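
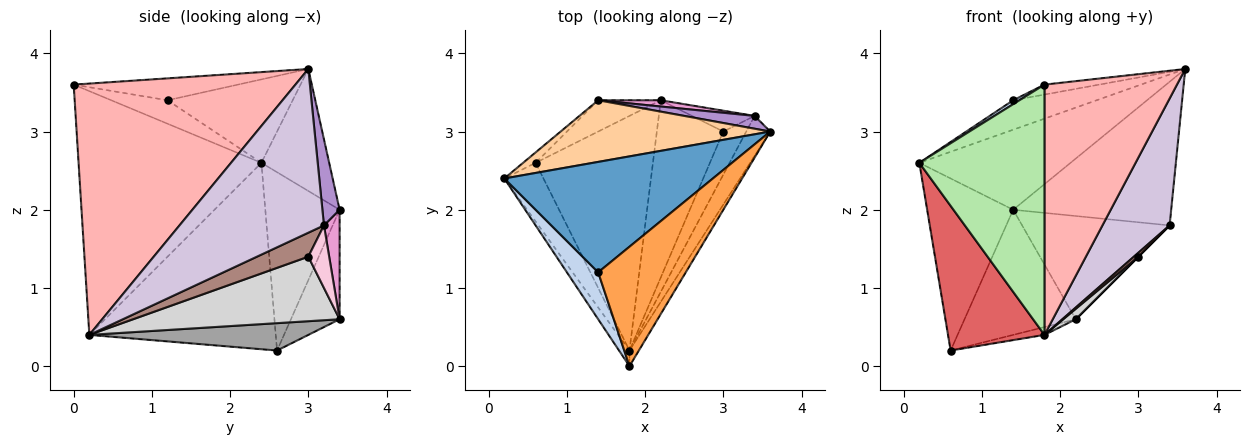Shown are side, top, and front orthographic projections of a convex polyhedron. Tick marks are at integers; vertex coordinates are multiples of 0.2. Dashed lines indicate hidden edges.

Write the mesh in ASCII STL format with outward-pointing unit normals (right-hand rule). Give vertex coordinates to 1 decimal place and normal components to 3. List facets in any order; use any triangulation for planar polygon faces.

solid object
 facet normal -0.361 0.240 0.901
  outer loop
   vertex 1.4 1.2 3.4
   vertex 3.6 3.0 3.8
   vertex 0.2 2.4 2.6
  endloop
 endfacet
 facet normal -0.599 -0.067 0.798
  outer loop
   vertex 1.4 1.2 3.4
   vertex 0.2 2.4 2.6
   vertex 1.8 0.0 3.6
  endloop
 endfacet
 facet normal -0.242 0.081 0.967
  outer loop
   vertex 1.4 1.2 3.4
   vertex 1.8 0.0 3.6
   vertex 3.6 3.0 3.8
  endloop
 endfacet
 facet normal -0.335 0.747 0.575
  outer loop
   vertex 1.4 3.4 2.0
   vertex 0.2 2.4 2.6
   vertex 3.6 3.0 3.8
  endloop
 endfacet
 facet normal -0.653 0.756 -0.046
  outer loop
   vertex 1.4 3.4 2.0
   vertex 0.6 2.6 0.2
   vertex 0.2 2.4 2.6
  endloop
 endfacet
 facet normal -0.825 -0.564 -0.035
  outer loop
   vertex 1.8 0.2 0.4
   vertex 1.8 0.0 3.6
   vertex 0.2 2.4 2.6
  endloop
 endfacet
 facet normal -0.873 -0.452 -0.183
  outer loop
   vertex 1.8 0.2 0.4
   vertex 0.2 2.4 2.6
   vertex 0.6 2.6 0.2
  endloop
 endfacet
 facet normal 0.858 -0.513 -0.032
  outer loop
   vertex 1.8 0.2 0.4
   vertex 3.6 3.0 3.8
   vertex 1.8 0.0 3.6
  endloop
 endfacet
 facet normal 0.108 0.990 0.088
  outer loop
   vertex 3.4 3.2 1.8
   vertex 1.4 3.4 2.0
   vertex 3.6 3.0 3.8
  endloop
 endfacet
 facet normal 0.899 -0.418 -0.132
  outer loop
   vertex 3.4 3.2 1.8
   vertex 3.6 3.0 3.8
   vertex 1.8 0.2 0.4
  endloop
 endfacet
 facet normal 0.721 -0.063 -0.690
  outer loop
   vertex 3.4 3.2 1.8
   vertex 1.8 0.2 0.4
   vertex 3.0 3.0 1.4
  endloop
 endfacet
 facet normal -0.391 0.893 -0.223
  outer loop
   vertex 2.2 3.4 0.6
   vertex 0.6 2.6 0.2
   vertex 1.4 3.4 2.0
  endloop
 endfacet
 facet normal 0.105 0.993 0.060
  outer loop
   vertex 2.2 3.4 0.6
   vertex 1.4 3.4 2.0
   vertex 3.4 3.2 1.8
  endloop
 endfacet
 facet normal 0.707 0.000 -0.707
  outer loop
   vertex 2.2 3.4 0.6
   vertex 3.4 3.2 1.8
   vertex 3.0 3.0 1.4
  endloop
 endfacet
 facet normal 0.227 0.032 -0.973
  outer loop
   vertex 2.2 3.4 0.6
   vertex 1.8 0.2 0.4
   vertex 0.6 2.6 0.2
  endloop
 endfacet
 facet normal 0.696 -0.042 -0.717
  outer loop
   vertex 2.2 3.4 0.6
   vertex 3.0 3.0 1.4
   vertex 1.8 0.2 0.4
  endloop
 endfacet
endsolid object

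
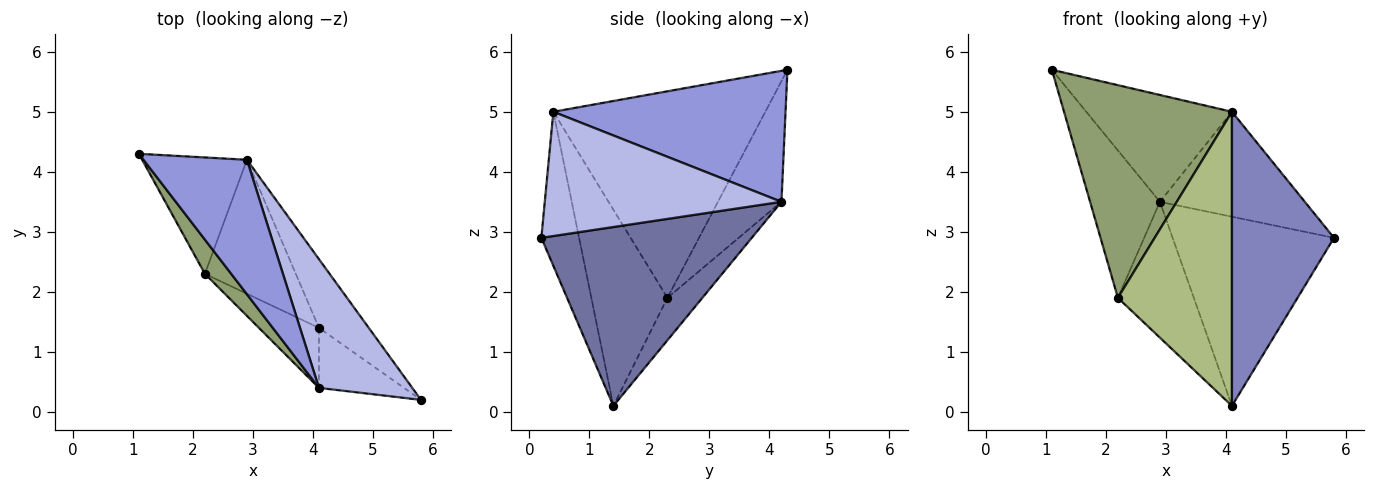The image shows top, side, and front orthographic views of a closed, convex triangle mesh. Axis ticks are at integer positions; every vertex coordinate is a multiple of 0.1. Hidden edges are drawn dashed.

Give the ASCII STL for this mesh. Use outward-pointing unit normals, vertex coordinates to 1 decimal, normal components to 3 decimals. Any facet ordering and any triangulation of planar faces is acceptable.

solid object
 facet normal 0.775 0.594 -0.216
  outer loop
   vertex 2.9 4.2 3.5
   vertex 5.8 0.2 2.9
   vertex 4.1 1.4 0.1
  endloop
 endfacet
 facet normal -0.341 -0.921 -0.188
  outer loop
   vertex 4.1 0.4 5.0
   vertex 4.1 1.4 0.1
   vertex 5.8 0.2 2.9
  endloop
 endfacet
 facet normal 0.704 0.442 0.556
  outer loop
   vertex 4.1 0.4 5.0
   vertex 2.9 4.2 3.5
   vertex 1.1 4.3 5.7
  endloop
 endfacet
 facet normal 0.718 0.440 0.539
  outer loop
   vertex 4.1 0.4 5.0
   vertex 5.8 0.2 2.9
   vertex 2.9 4.2 3.5
  endloop
 endfacet
 facet normal -0.780 -0.618 0.099
  outer loop
   vertex 2.2 2.3 1.9
   vertex 4.1 0.4 5.0
   vertex 1.1 4.3 5.7
  endloop
 endfacet
 facet normal -0.547 -0.820 -0.167
  outer loop
   vertex 2.2 2.3 1.9
   vertex 4.1 1.4 0.1
   vertex 4.1 0.4 5.0
  endloop
 endfacet
 facet normal -0.581 0.639 -0.504
  outer loop
   vertex 2.2 2.3 1.9
   vertex 1.1 4.3 5.7
   vertex 2.9 4.2 3.5
  endloop
 endfacet
 facet normal -0.312 0.677 -0.667
  outer loop
   vertex 2.2 2.3 1.9
   vertex 2.9 4.2 3.5
   vertex 4.1 1.4 0.1
  endloop
 endfacet
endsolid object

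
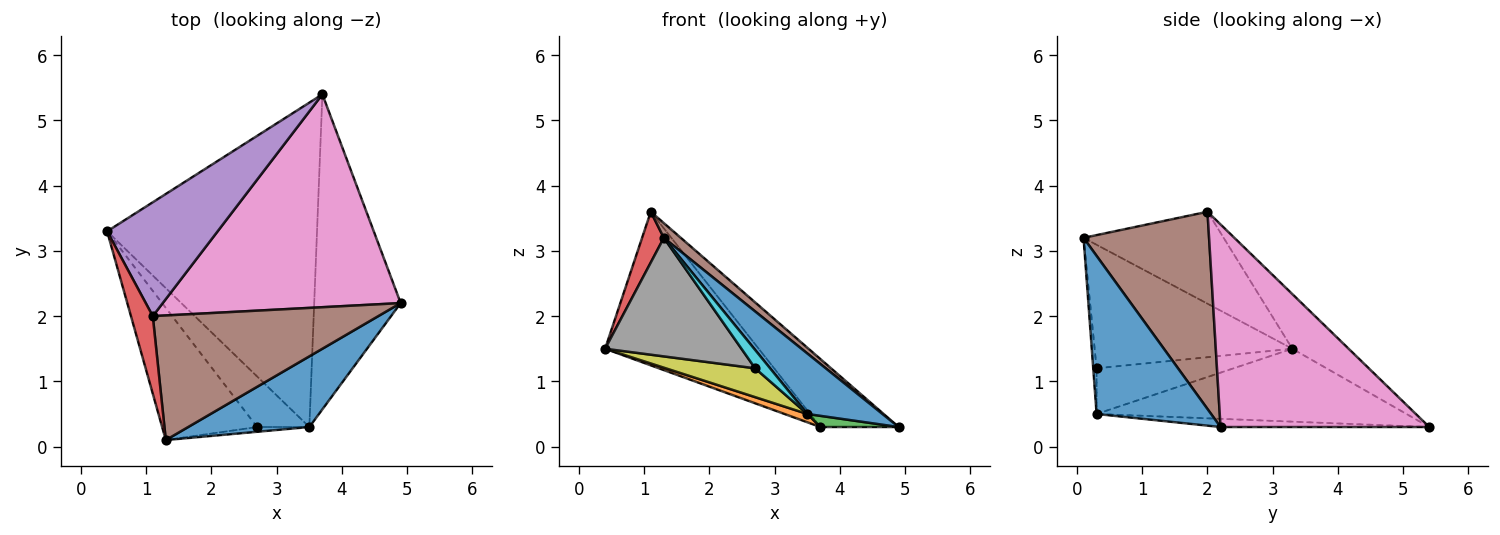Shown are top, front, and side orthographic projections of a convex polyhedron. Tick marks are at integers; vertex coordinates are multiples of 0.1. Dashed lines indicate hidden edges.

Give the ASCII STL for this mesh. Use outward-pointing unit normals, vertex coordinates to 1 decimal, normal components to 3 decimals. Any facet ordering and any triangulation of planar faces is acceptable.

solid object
 facet normal 0.704 -0.462 0.539
  outer loop
   vertex 3.5 0.3 0.5
   vertex 4.9 2.2 0.3
   vertex 1.3 0.1 3.2
  endloop
 endfacet
 facet normal -0.328 -0.024 -0.944
  outer loop
   vertex 3.5 0.3 0.5
   vertex 0.4 3.3 1.5
   vertex 3.7 5.4 0.3
  endloop
 endfacet
 facet normal -0.094 -0.035 -0.995
  outer loop
   vertex 3.5 0.3 0.5
   vertex 3.7 5.4 0.3
   vertex 4.9 2.2 0.3
  endloop
 endfacet
 facet normal -0.962 -0.149 0.228
  outer loop
   vertex 1.1 2.0 3.6
   vertex 0.4 3.3 1.5
   vertex 1.3 0.1 3.2
  endloop
 endfacet
 facet normal -0.283 0.771 0.571
  outer loop
   vertex 1.1 2.0 3.6
   vertex 3.7 5.4 0.3
   vertex 0.4 3.3 1.5
  endloop
 endfacet
 facet normal 0.656 -0.089 0.750
  outer loop
   vertex 1.1 2.0 3.6
   vertex 1.3 0.1 3.2
   vertex 4.9 2.2 0.3
  endloop
 endfacet
 facet normal 0.630 0.236 0.740
  outer loop
   vertex 1.1 2.0 3.6
   vertex 4.9 2.2 0.3
   vertex 3.7 5.4 0.3
  endloop
 endfacet
 facet normal -0.696 -0.480 -0.535
  outer loop
   vertex 2.7 0.3 1.2
   vertex 1.3 0.1 3.2
   vertex 0.4 3.3 1.5
  endloop
 endfacet
 facet normal -0.605 -0.395 -0.691
  outer loop
   vertex 2.7 0.3 1.2
   vertex 0.4 3.3 1.5
   vertex 3.5 0.3 0.5
  endloop
 endfacet
 facet normal -0.214 -0.946 -0.244
  outer loop
   vertex 2.7 0.3 1.2
   vertex 3.5 0.3 0.5
   vertex 1.3 0.1 3.2
  endloop
 endfacet
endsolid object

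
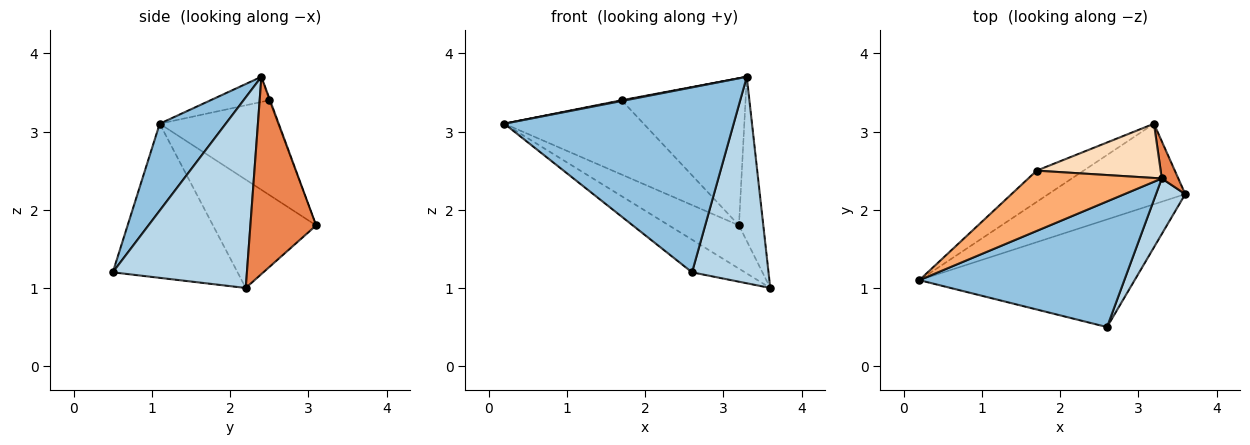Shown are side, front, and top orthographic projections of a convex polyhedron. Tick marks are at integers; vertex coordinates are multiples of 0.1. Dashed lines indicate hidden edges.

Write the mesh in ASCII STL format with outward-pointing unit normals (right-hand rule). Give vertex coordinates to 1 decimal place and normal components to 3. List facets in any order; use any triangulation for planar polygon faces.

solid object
 facet normal -0.565 0.240 -0.789
  outer loop
   vertex 2.6 0.5 1.2
   vertex 0.2 1.1 3.1
   vertex 3.6 2.2 1.0
  endloop
 endfacet
 facet normal 0.232 -0.805 0.547
  outer loop
   vertex 3.3 2.4 3.7
   vertex 0.2 1.1 3.1
   vertex 2.6 0.5 1.2
  endloop
 endfacet
 facet normal 0.861 -0.491 0.132
  outer loop
   vertex 3.3 2.4 3.7
   vertex 2.6 0.5 1.2
   vertex 3.6 2.2 1.0
  endloop
 endfacet
 facet normal -0.572 0.388 -0.723
  outer loop
   vertex 3.2 3.1 1.8
   vertex 3.6 2.2 1.0
   vertex 0.2 1.1 3.1
  endloop
 endfacet
 facet normal 0.935 0.346 0.078
  outer loop
   vertex 3.2 3.1 1.8
   vertex 3.3 2.4 3.7
   vertex 3.6 2.2 1.0
  endloop
 endfacet
 facet normal -0.185 -0.012 0.983
  outer loop
   vertex 1.7 2.5 3.4
   vertex 0.2 1.1 3.1
   vertex 3.3 2.4 3.7
  endloop
 endfacet
 facet normal -0.616 0.726 -0.306
  outer loop
   vertex 1.7 2.5 3.4
   vertex 3.2 3.1 1.8
   vertex 0.2 1.1 3.1
  endloop
 endfacet
 facet normal -0.006 0.938 0.346
  outer loop
   vertex 1.7 2.5 3.4
   vertex 3.3 2.4 3.7
   vertex 3.2 3.1 1.8
  endloop
 endfacet
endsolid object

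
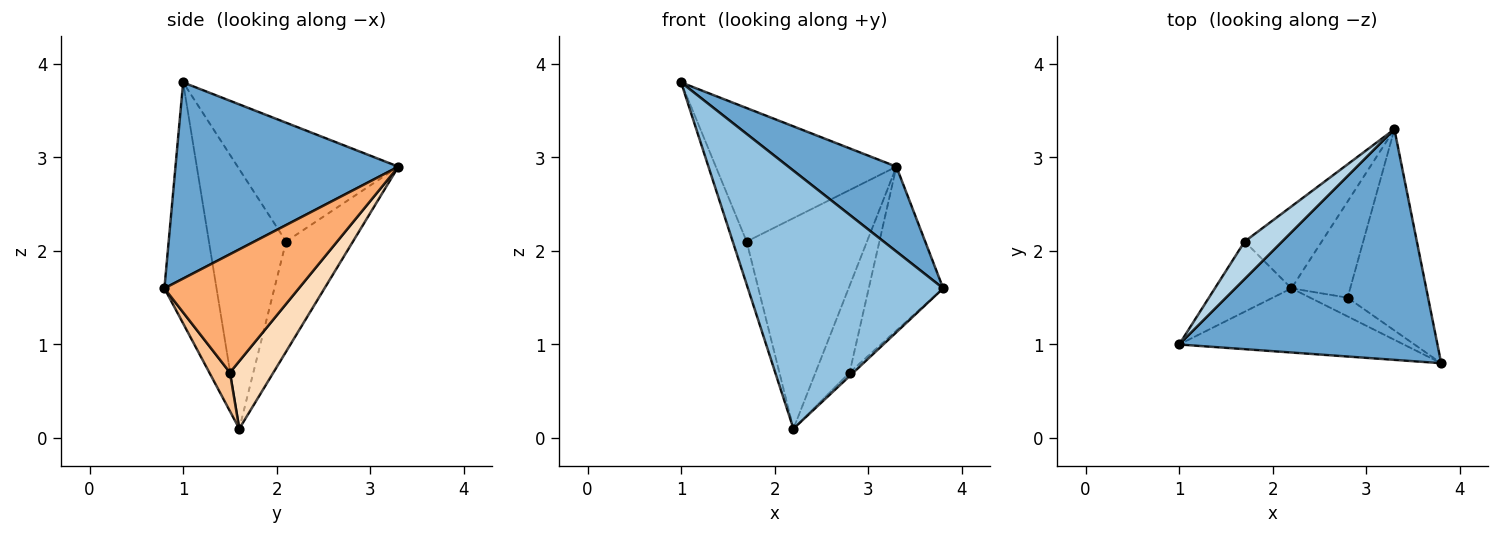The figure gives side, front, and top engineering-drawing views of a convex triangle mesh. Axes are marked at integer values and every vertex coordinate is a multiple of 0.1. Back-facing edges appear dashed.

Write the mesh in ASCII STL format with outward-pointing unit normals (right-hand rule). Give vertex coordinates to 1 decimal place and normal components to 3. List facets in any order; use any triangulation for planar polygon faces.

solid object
 facet normal 0.580 -0.281 0.764
  outer loop
   vertex 3.3 3.3 2.9
   vertex 1.0 1.0 3.8
   vertex 3.8 0.8 1.6
  endloop
 endfacet
 facet normal -0.251 -0.939 -0.234
  outer loop
   vertex 2.2 1.6 0.1
   vertex 3.8 0.8 1.6
   vertex 1.0 1.0 3.8
  endloop
 endfacet
 facet normal -0.651 0.731 0.205
  outer loop
   vertex 1.7 2.1 2.1
   vertex 1.0 1.0 3.8
   vertex 3.3 3.3 2.9
  endloop
 endfacet
 facet normal -0.945 0.170 -0.279
  outer loop
   vertex 1.7 2.1 2.1
   vertex 2.2 1.6 0.1
   vertex 1.0 1.0 3.8
  endloop
 endfacet
 facet normal -0.460 0.828 -0.322
  outer loop
   vertex 1.7 2.1 2.1
   vertex 3.3 3.3 2.9
   vertex 2.2 1.6 0.1
  endloop
 endfacet
 facet normal 0.752 0.416 -0.511
  outer loop
   vertex 2.8 1.5 0.7
   vertex 3.3 3.3 2.9
   vertex 3.8 0.8 1.6
  endloop
 endfacet
 facet normal 0.712 0.129 -0.690
  outer loop
   vertex 2.8 1.5 0.7
   vertex 3.8 0.8 1.6
   vertex 2.2 1.6 0.1
  endloop
 endfacet
 facet normal 0.649 0.510 -0.564
  outer loop
   vertex 2.8 1.5 0.7
   vertex 2.2 1.6 0.1
   vertex 3.3 3.3 2.9
  endloop
 endfacet
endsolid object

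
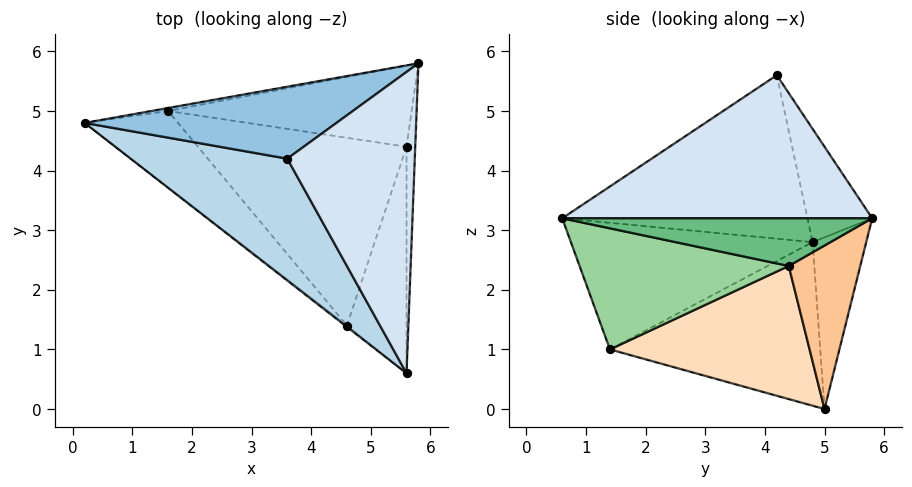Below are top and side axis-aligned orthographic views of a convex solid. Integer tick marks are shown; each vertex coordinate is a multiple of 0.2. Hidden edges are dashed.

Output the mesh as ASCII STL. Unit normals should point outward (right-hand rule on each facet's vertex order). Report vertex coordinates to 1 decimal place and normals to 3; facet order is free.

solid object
 facet normal -0.175 0.984 -0.017
  outer loop
   vertex 1.6 5.0 0.0
   vertex 0.2 4.8 2.8
   vertex 5.8 5.8 3.2
  endloop
 endfacet
 facet normal -0.189 0.888 0.419
  outer loop
   vertex 3.6 4.2 5.6
   vertex 5.8 5.8 3.2
   vertex 0.2 4.8 2.8
  endloop
 endfacet
 facet normal -0.547 -0.653 0.524
  outer loop
   vertex 3.6 4.2 5.6
   vertex 0.2 4.8 2.8
   vertex 5.6 0.6 3.2
  endloop
 endfacet
 facet normal 0.746 -0.029 0.665
  outer loop
   vertex 3.6 4.2 5.6
   vertex 5.6 0.6 3.2
   vertex 5.8 5.8 3.2
  endloop
 endfacet
 facet normal -0.614 -0.790 -0.008
  outer loop
   vertex 4.6 1.4 1.0
   vertex 5.6 0.6 3.2
   vertex 0.2 4.8 2.8
  endloop
 endfacet
 facet normal -0.658 -0.653 -0.376
  outer loop
   vertex 4.6 1.4 1.0
   vertex 0.2 4.8 2.8
   vertex 1.6 5.0 0.0
  endloop
 endfacet
 facet normal 0.518 0.367 -0.772
  outer loop
   vertex 5.6 4.4 2.4
   vertex 1.6 5.0 0.0
   vertex 5.8 5.8 3.2
  endloop
 endfacet
 facet normal 0.526 0.209 -0.824
  outer loop
   vertex 5.6 4.4 2.4
   vertex 4.6 1.4 1.0
   vertex 1.6 5.0 0.0
  endloop
 endfacet
 facet normal 0.983 -0.038 -0.180
  outer loop
   vertex 5.6 4.4 2.4
   vertex 5.8 5.8 3.2
   vertex 5.6 0.6 3.2
  endloop
 endfacet
 facet normal 0.893 -0.093 -0.440
  outer loop
   vertex 5.6 4.4 2.4
   vertex 5.6 0.6 3.2
   vertex 4.6 1.4 1.0
  endloop
 endfacet
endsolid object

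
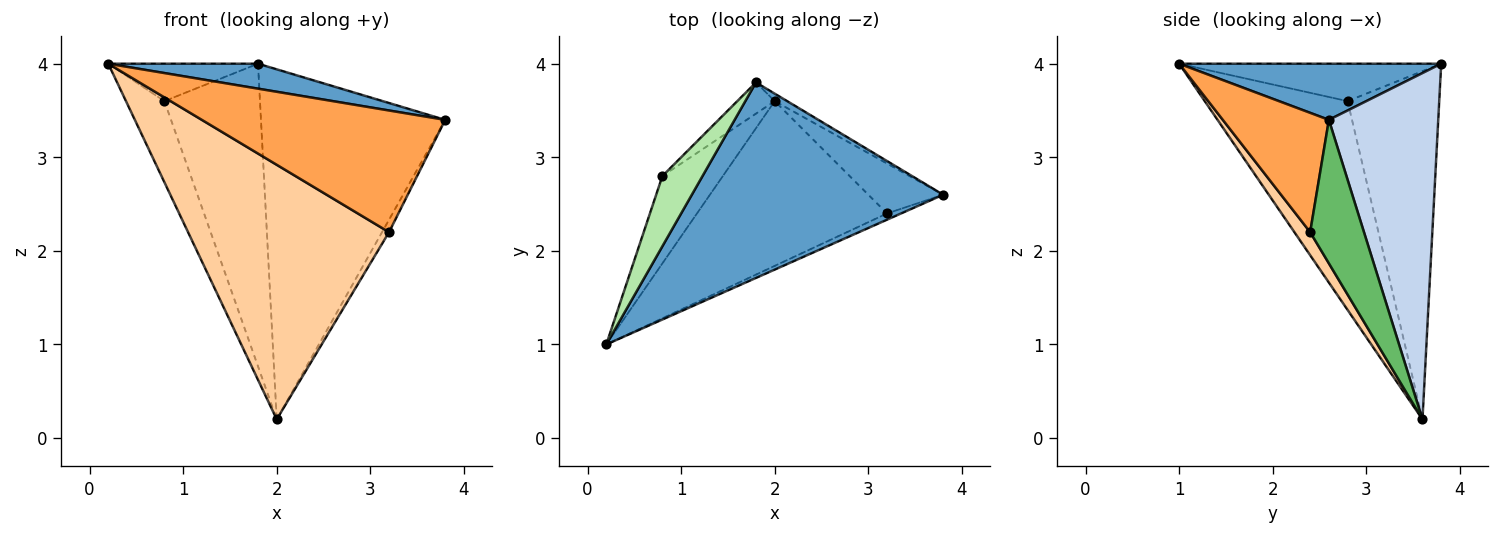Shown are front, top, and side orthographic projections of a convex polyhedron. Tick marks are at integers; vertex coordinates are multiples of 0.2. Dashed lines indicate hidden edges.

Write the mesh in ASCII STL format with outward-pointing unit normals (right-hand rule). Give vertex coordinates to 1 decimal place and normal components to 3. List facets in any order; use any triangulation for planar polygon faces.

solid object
 facet normal 0.216 -0.124 0.968
  outer loop
   vertex 1.8 3.8 4.0
   vertex 0.2 1.0 4.0
   vertex 3.8 2.6 3.4
  endloop
 endfacet
 facet normal 0.510 0.860 -0.018
  outer loop
   vertex 2.0 3.6 0.2
   vertex 1.8 3.8 4.0
   vertex 3.8 2.6 3.4
  endloop
 endfacet
 facet normal 0.399 -0.916 -0.047
  outer loop
   vertex 3.2 2.4 2.2
   vertex 3.8 2.6 3.4
   vertex 0.2 1.0 4.0
  endloop
 endfacet
 facet normal 0.066 -0.838 -0.542
  outer loop
   vertex 3.2 2.4 2.2
   vertex 0.2 1.0 4.0
   vertex 2.0 3.6 0.2
  endloop
 endfacet
 facet normal 0.881 0.115 -0.460
  outer loop
   vertex 3.2 2.4 2.2
   vertex 2.0 3.6 0.2
   vertex 3.8 2.6 3.4
  endloop
 endfacet
 facet normal -0.636 0.363 0.681
  outer loop
   vertex 0.8 2.8 3.6
   vertex 0.2 1.0 4.0
   vertex 1.8 3.8 4.0
  endloop
 endfacet
 facet normal -0.930 0.250 -0.269
  outer loop
   vertex 0.8 2.8 3.6
   vertex 2.0 3.6 0.2
   vertex 0.2 1.0 4.0
  endloop
 endfacet
 facet normal -0.690 0.720 -0.074
  outer loop
   vertex 0.8 2.8 3.6
   vertex 1.8 3.8 4.0
   vertex 2.0 3.6 0.2
  endloop
 endfacet
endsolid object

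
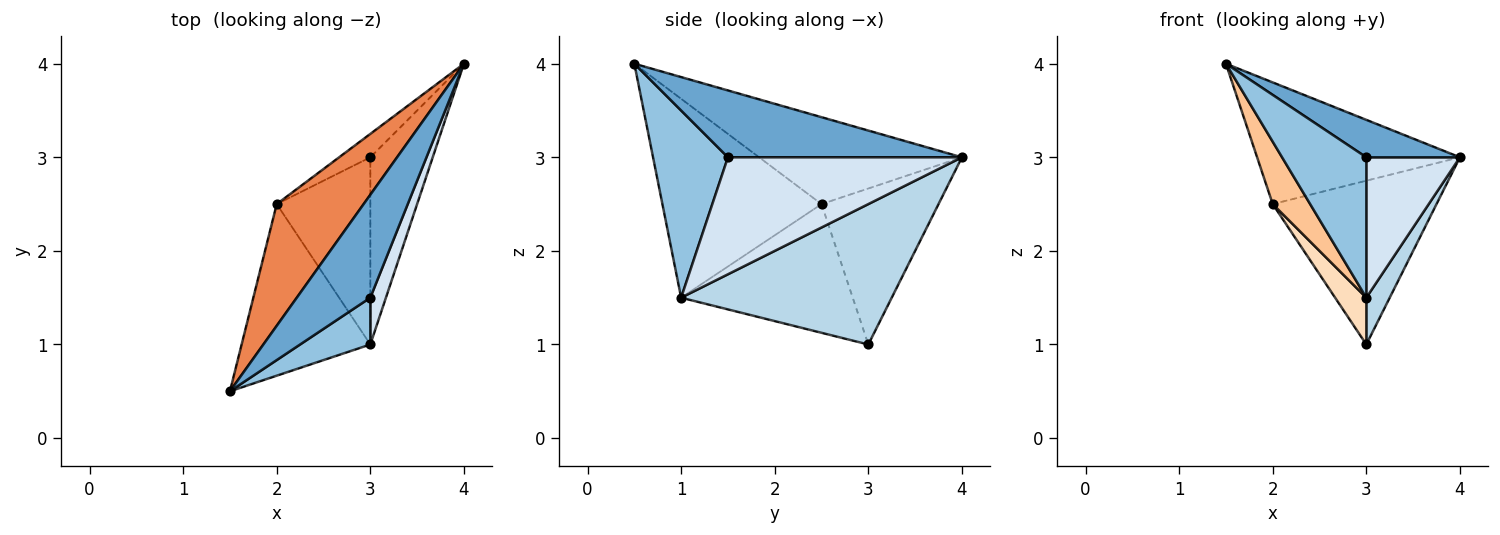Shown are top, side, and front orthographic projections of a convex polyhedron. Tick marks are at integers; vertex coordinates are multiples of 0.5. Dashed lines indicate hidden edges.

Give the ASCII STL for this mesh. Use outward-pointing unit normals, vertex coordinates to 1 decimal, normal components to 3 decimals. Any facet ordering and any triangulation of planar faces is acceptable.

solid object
 facet normal 0.650 -0.260 0.715
  outer loop
   vertex 3.0 1.5 3.0
   vertex 4.0 4.0 3.0
   vertex 1.5 0.5 4.0
  endloop
 endfacet
 facet normal 0.645 -0.725 0.242
  outer loop
   vertex 3.0 1.0 1.5
   vertex 3.0 1.5 3.0
   vertex 1.5 0.5 4.0
  endloop
 endfacet
 facet normal 0.909 -0.101 -0.404
  outer loop
   vertex 3.0 1.0 1.5
   vertex 3.0 3.0 1.0
   vertex 4.0 4.0 3.0
  endloop
 endfacet
 facet normal 0.921 -0.369 0.123
  outer loop
   vertex 3.0 1.0 1.5
   vertex 4.0 4.0 3.0
   vertex 3.0 1.5 3.0
  endloop
 endfacet
 facet normal -0.577 0.577 0.577
  outer loop
   vertex 2.0 2.5 2.5
   vertex 1.5 0.5 4.0
   vertex 4.0 4.0 3.0
  endloop
 endfacet
 facet normal -0.577 0.808 -0.115
  outer loop
   vertex 2.0 2.5 2.5
   vertex 4.0 4.0 3.0
   vertex 3.0 3.0 1.0
  endloop
 endfacet
 facet normal -0.824 -0.194 -0.533
  outer loop
   vertex 2.0 2.5 2.5
   vertex 3.0 1.0 1.5
   vertex 1.5 0.5 4.0
  endloop
 endfacet
 facet normal -0.800 -0.145 -0.582
  outer loop
   vertex 2.0 2.5 2.5
   vertex 3.0 3.0 1.0
   vertex 3.0 1.0 1.5
  endloop
 endfacet
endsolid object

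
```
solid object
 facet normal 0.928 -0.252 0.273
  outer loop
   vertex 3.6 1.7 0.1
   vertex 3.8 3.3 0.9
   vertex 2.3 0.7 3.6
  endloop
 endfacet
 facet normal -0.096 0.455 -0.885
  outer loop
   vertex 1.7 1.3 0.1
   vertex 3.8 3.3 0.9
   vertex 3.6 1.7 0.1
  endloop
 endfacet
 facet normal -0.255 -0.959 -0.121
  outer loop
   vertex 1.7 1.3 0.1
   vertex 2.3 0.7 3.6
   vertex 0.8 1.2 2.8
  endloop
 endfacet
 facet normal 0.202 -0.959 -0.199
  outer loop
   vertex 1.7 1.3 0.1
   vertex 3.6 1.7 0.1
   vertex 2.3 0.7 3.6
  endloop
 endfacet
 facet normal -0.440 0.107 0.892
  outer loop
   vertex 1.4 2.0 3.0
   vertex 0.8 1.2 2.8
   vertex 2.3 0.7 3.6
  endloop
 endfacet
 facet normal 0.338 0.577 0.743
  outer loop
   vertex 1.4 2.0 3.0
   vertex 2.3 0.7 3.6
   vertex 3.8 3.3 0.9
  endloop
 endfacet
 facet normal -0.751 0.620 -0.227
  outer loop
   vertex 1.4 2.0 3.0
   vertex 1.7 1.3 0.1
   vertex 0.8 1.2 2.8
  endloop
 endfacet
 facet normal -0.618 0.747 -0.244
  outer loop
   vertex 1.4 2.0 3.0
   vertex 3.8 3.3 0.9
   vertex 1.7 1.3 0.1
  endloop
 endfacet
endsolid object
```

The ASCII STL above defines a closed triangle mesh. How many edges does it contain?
12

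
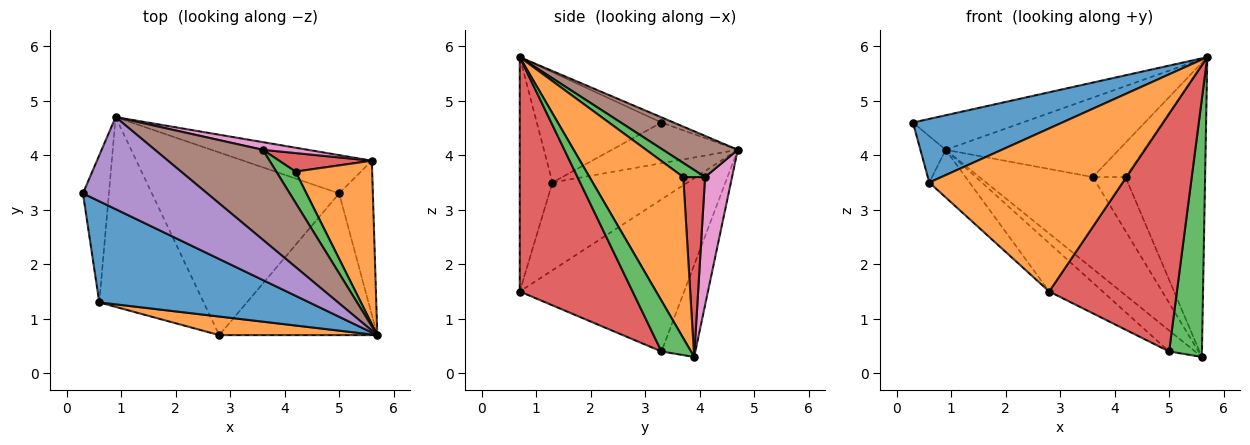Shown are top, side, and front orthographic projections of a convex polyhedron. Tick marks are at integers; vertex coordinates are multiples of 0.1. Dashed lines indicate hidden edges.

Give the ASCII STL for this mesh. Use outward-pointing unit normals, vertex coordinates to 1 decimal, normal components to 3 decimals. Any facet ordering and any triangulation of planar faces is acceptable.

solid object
 facet normal -0.406 -0.486 0.774
  outer loop
   vertex 0.6 1.3 3.5
   vertex 5.7 0.7 5.8
   vertex 0.3 3.3 4.6
  endloop
 endfacet
 facet normal -0.166 -0.980 0.112
  outer loop
   vertex 0.6 1.3 3.5
   vertex 2.8 0.7 1.5
   vertex 5.7 0.7 5.8
  endloop
 endfacet
 facet normal 0.611 -0.679 -0.406
  outer loop
   vertex 5.0 3.3 0.4
   vertex 5.6 3.9 0.3
   vertex 5.7 0.7 5.8
  endloop
 endfacet
 facet normal 0.605 -0.684 -0.408
  outer loop
   vertex 5.0 3.3 0.4
   vertex 5.7 0.7 5.8
   vertex 2.8 0.7 1.5
  endloop
 endfacet
 facet normal -0.039 0.351 0.936
  outer loop
   vertex 0.9 4.7 4.1
   vertex 0.3 3.3 4.6
   vertex 5.7 0.7 5.8
  endloop
 endfacet
 facet normal 0.275 0.636 0.721
  outer loop
   vertex 0.9 4.7 4.1
   vertex 5.7 0.7 5.8
   vertex 3.6 4.1 3.6
  endloop
 endfacet
 facet normal 0.230 0.970 0.081
  outer loop
   vertex 0.9 4.7 4.1
   vertex 3.6 4.1 3.6
   vertex 5.6 3.9 0.3
  endloop
 endfacet
 facet normal -0.531 0.407 -0.743
  outer loop
   vertex 0.9 4.7 4.1
   vertex 5.6 3.9 0.3
   vertex 5.0 3.3 0.4
  endloop
 endfacet
 facet normal -0.831 0.167 -0.530
  outer loop
   vertex 0.9 4.7 4.1
   vertex 0.6 1.3 3.5
   vertex 0.3 3.3 4.6
  endloop
 endfacet
 facet normal -0.632 0.188 -0.752
  outer loop
   vertex 0.9 4.7 4.1
   vertex 2.8 0.7 1.5
   vertex 0.6 1.3 3.5
  endloop
 endfacet
 facet normal -0.618 0.201 -0.760
  outer loop
   vertex 0.9 4.7 4.1
   vertex 5.0 3.3 0.4
   vertex 2.8 0.7 1.5
  endloop
 endfacet
 facet normal 0.717 0.608 0.341
  outer loop
   vertex 4.2 3.7 3.6
   vertex 5.7 0.7 5.8
   vertex 5.6 3.9 0.3
  endloop
 endfacet
 facet normal 0.442 0.664 0.603
  outer loop
   vertex 4.2 3.7 3.6
   vertex 3.6 4.1 3.6
   vertex 5.7 0.7 5.8
  endloop
 endfacet
 facet normal 0.533 0.800 0.275
  outer loop
   vertex 4.2 3.7 3.6
   vertex 5.6 3.9 0.3
   vertex 3.6 4.1 3.6
  endloop
 endfacet
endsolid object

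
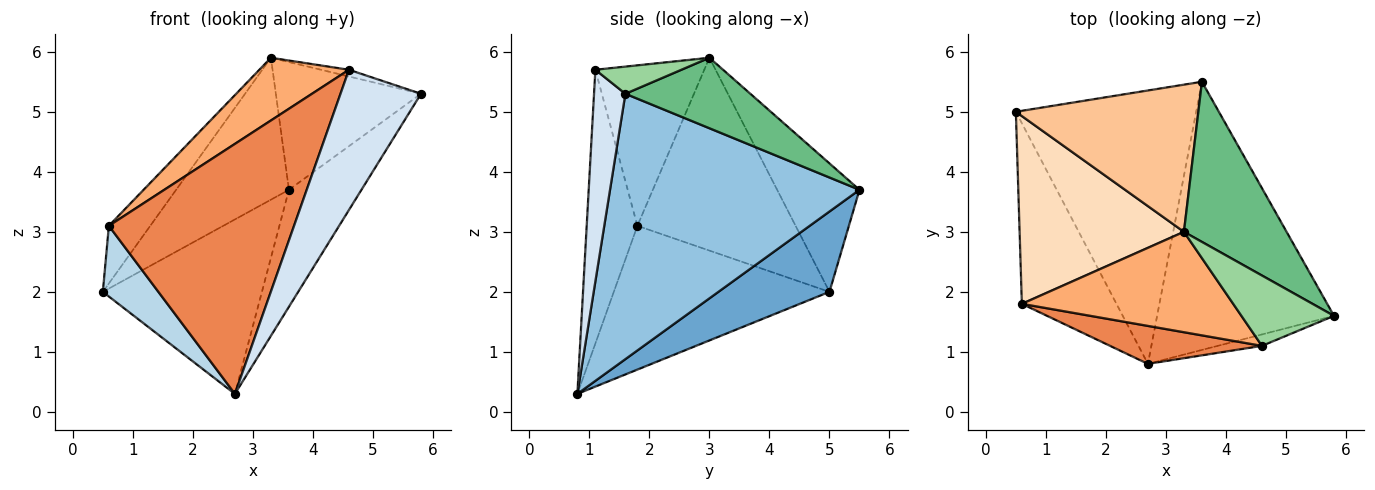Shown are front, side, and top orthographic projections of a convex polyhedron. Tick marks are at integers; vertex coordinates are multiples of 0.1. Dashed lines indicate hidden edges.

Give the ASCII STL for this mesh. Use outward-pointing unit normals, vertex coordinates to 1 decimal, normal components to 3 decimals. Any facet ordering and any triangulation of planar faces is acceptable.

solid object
 facet normal 0.352 0.504 -0.789
  outer loop
   vertex 3.6 5.5 3.7
   vertex 2.7 0.8 0.3
   vertex 0.5 5.0 2.0
  endloop
 endfacet
 facet normal 0.809 0.235 -0.539
  outer loop
   vertex 3.6 5.5 3.7
   vertex 5.8 1.6 5.3
   vertex 2.7 0.8 0.3
  endloop
 endfacet
 facet normal -0.817 -0.210 -0.537
  outer loop
   vertex 0.6 1.8 3.1
   vertex 0.5 5.0 2.0
   vertex 2.7 0.8 0.3
  endloop
 endfacet
 facet normal 0.362 -0.929 -0.076
  outer loop
   vertex 4.6 1.1 5.7
   vertex 2.7 0.8 0.3
   vertex 5.8 1.6 5.3
  endloop
 endfacet
 facet normal -0.261 -0.954 0.145
  outer loop
   vertex 4.6 1.1 5.7
   vertex 0.6 1.8 3.1
   vertex 2.7 0.8 0.3
  endloop
 endfacet
 facet normal -0.541 -0.446 0.713
  outer loop
   vertex 3.3 3.0 5.9
   vertex 0.6 1.8 3.1
   vertex 4.6 1.1 5.7
  endloop
 endfacet
 facet normal -0.452 0.619 0.642
  outer loop
   vertex 3.3 3.0 5.9
   vertex 3.6 5.5 3.7
   vertex 0.5 5.0 2.0
  endloop
 endfacet
 facet normal -0.746 0.195 0.636
  outer loop
   vertex 3.3 3.0 5.9
   vertex 0.5 5.0 2.0
   vertex 0.6 1.8 3.1
  endloop
 endfacet
 facet normal 0.473 0.549 0.689
  outer loop
   vertex 3.3 3.0 5.9
   vertex 5.8 1.6 5.3
   vertex 3.6 5.5 3.7
  endloop
 endfacet
 facet normal 0.280 0.091 0.956
  outer loop
   vertex 3.3 3.0 5.9
   vertex 4.6 1.1 5.7
   vertex 5.8 1.6 5.3
  endloop
 endfacet
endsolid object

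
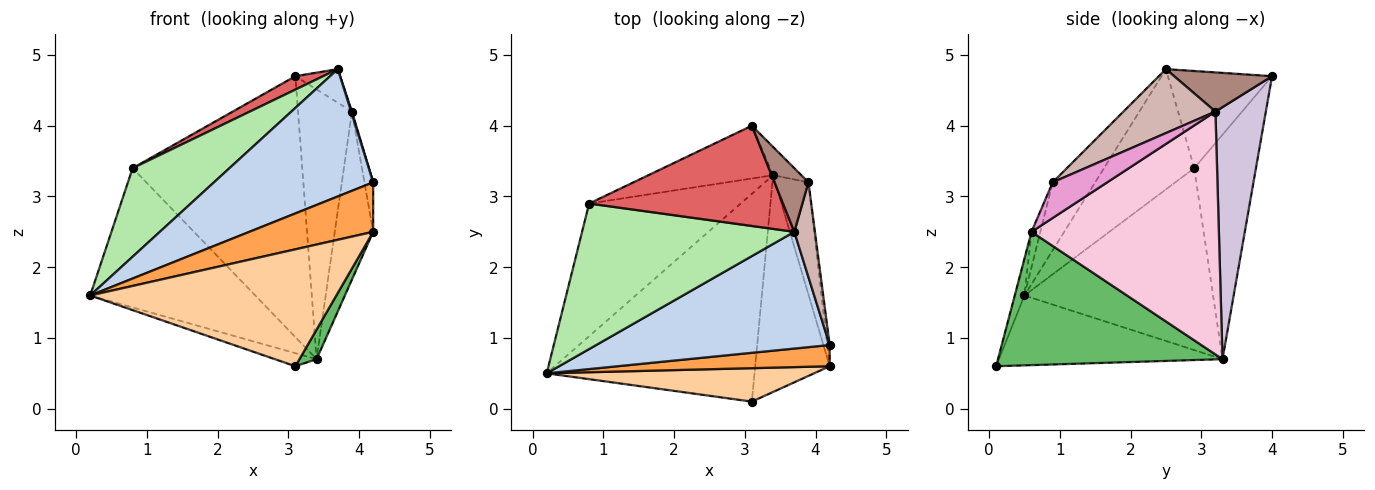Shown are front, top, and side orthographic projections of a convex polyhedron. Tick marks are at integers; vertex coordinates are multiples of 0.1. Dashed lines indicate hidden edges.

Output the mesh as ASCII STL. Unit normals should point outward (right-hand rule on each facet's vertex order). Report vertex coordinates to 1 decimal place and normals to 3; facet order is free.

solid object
 facet normal -0.318 0.059 -0.946
  outer loop
   vertex 3.4 3.3 0.7
   vertex 3.1 0.1 0.6
   vertex 0.2 0.5 1.6
  endloop
 endfacet
 facet normal -0.193 -0.723 0.663
  outer loop
   vertex 3.7 2.5 4.8
   vertex 0.2 0.5 1.6
   vertex 4.2 0.9 3.2
  endloop
 endfacet
 facet normal -0.066 -0.917 0.393
  outer loop
   vertex 4.2 0.6 2.5
   vertex 4.2 0.9 3.2
   vertex 0.2 0.5 1.6
  endloop
 endfacet
 facet normal -0.038 -0.961 0.275
  outer loop
   vertex 4.2 0.6 2.5
   vertex 0.2 0.5 1.6
   vertex 3.1 0.1 0.6
  endloop
 endfacet
 facet normal 0.871 -0.066 -0.487
  outer loop
   vertex 4.2 0.6 2.5
   vertex 3.1 0.1 0.6
   vertex 3.4 3.3 0.7
  endloop
 endfacet
 facet normal -0.436 -0.468 0.769
  outer loop
   vertex 0.8 2.9 3.4
   vertex 0.2 0.5 1.6
   vertex 3.7 2.5 4.8
  endloop
 endfacet
 facet normal -0.445 -0.119 0.888
  outer loop
   vertex 0.8 2.9 3.4
   vertex 3.7 2.5 4.8
   vertex 3.1 4.0 4.7
  endloop
 endfacet
 facet normal -0.638 0.558 -0.531
  outer loop
   vertex 0.8 2.9 3.4
   vertex 3.4 3.3 0.7
   vertex 0.2 0.5 1.6
  endloop
 endfacet
 facet normal -0.336 0.923 -0.187
  outer loop
   vertex 0.8 2.9 3.4
   vertex 3.1 4.0 4.7
   vertex 3.4 3.3 0.7
  endloop
 endfacet
 facet normal 0.681 0.729 -0.076
  outer loop
   vertex 3.9 3.2 4.2
   vertex 3.4 3.3 0.7
   vertex 3.1 4.0 4.7
  endloop
 endfacet
 facet normal 0.714 0.327 0.619
  outer loop
   vertex 3.9 3.2 4.2
   vertex 3.1 4.0 4.7
   vertex 3.7 2.5 4.8
  endloop
 endfacet
 facet normal 0.952 -0.009 0.307
  outer loop
   vertex 3.9 3.2 4.2
   vertex 3.7 2.5 4.8
   vertex 4.2 0.9 3.2
  endloop
 endfacet
 facet normal 0.985 0.158 -0.068
  outer loop
   vertex 3.9 3.2 4.2
   vertex 4.2 0.9 3.2
   vertex 4.2 0.6 2.5
  endloop
 endfacet
 facet normal 0.971 0.199 -0.133
  outer loop
   vertex 3.9 3.2 4.2
   vertex 4.2 0.6 2.5
   vertex 3.4 3.3 0.7
  endloop
 endfacet
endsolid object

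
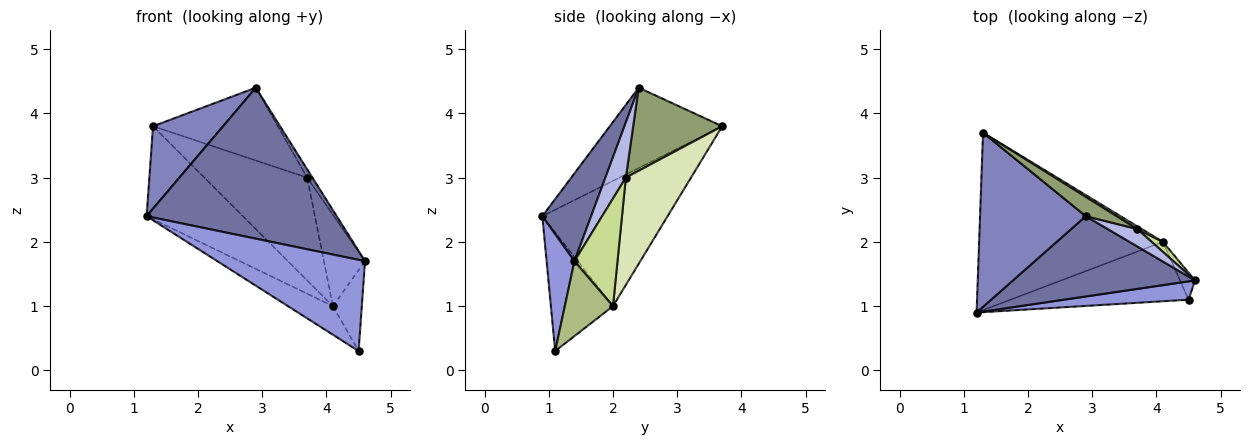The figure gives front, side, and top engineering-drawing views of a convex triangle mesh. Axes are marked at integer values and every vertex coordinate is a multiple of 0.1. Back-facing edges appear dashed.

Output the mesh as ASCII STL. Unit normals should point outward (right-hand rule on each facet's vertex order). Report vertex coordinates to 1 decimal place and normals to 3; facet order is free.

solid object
 facet normal 0.221 -0.861 0.458
  outer loop
   vertex 2.9 2.4 4.4
   vertex 1.2 0.9 2.4
   vertex 4.6 1.4 1.7
  endloop
 endfacet
 facet normal -0.566 -0.352 0.745
  outer loop
   vertex 2.9 2.4 4.4
   vertex 1.3 3.7 3.8
   vertex 1.2 0.9 2.4
  endloop
 endfacet
 facet normal 0.182 -0.964 0.194
  outer loop
   vertex 4.5 1.1 0.3
   vertex 4.6 1.4 1.7
   vertex 1.2 0.9 2.4
  endloop
 endfacet
 facet normal 0.860 0.220 0.460
  outer loop
   vertex 3.7 2.2 3.0
   vertex 2.9 2.4 4.4
   vertex 4.6 1.4 1.7
  endloop
 endfacet
 facet normal 0.568 0.796 0.211
  outer loop
   vertex 3.7 2.2 3.0
   vertex 1.3 3.7 3.8
   vertex 2.9 2.4 4.4
  endloop
 endfacet
 facet normal 0.845 0.507 -0.169
  outer loop
   vertex 4.1 2.0 1.0
   vertex 4.6 1.4 1.7
   vertex 4.5 1.1 0.3
  endloop
 endfacet
 facet normal 0.721 0.689 0.075
  outer loop
   vertex 4.1 2.0 1.0
   vertex 3.7 2.2 3.0
   vertex 4.6 1.4 1.7
  endloop
 endfacet
 facet normal 0.535 0.844 0.023
  outer loop
   vertex 4.1 2.0 1.0
   vertex 1.3 3.7 3.8
   vertex 3.7 2.2 3.0
  endloop
 endfacet
 facet normal -0.517 0.398 -0.758
  outer loop
   vertex 4.1 2.0 1.0
   vertex 1.2 0.9 2.4
   vertex 1.3 3.7 3.8
  endloop
 endfacet
 facet normal -0.514 0.372 -0.773
  outer loop
   vertex 4.1 2.0 1.0
   vertex 4.5 1.1 0.3
   vertex 1.2 0.9 2.4
  endloop
 endfacet
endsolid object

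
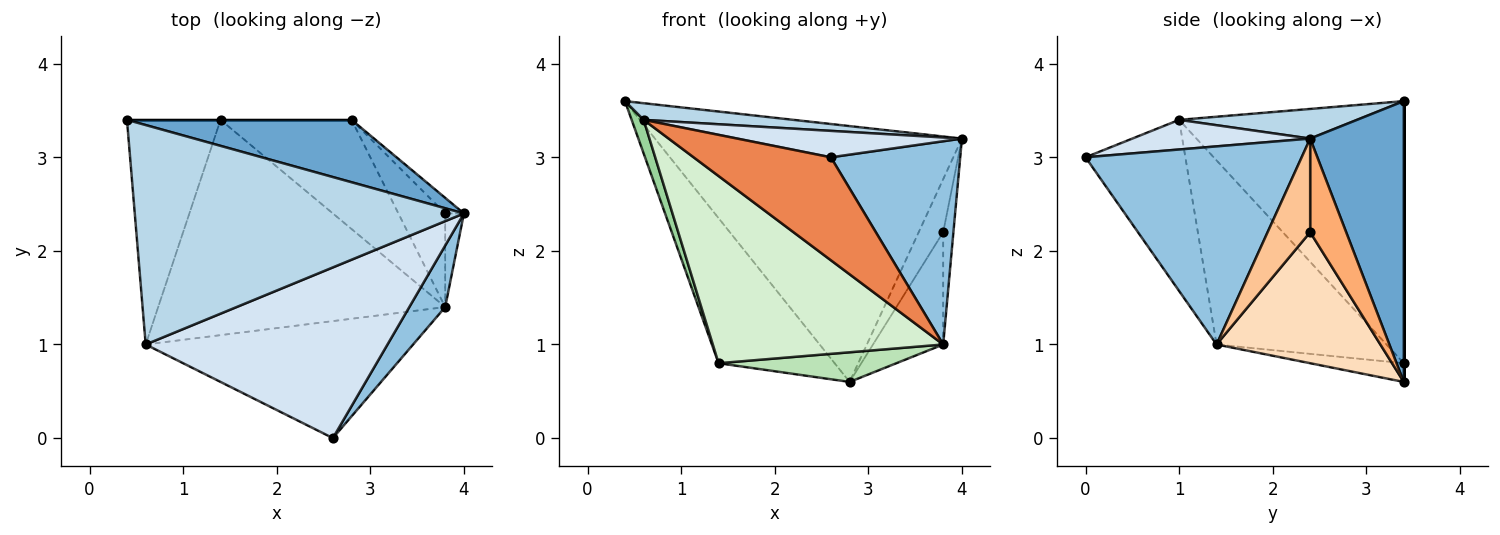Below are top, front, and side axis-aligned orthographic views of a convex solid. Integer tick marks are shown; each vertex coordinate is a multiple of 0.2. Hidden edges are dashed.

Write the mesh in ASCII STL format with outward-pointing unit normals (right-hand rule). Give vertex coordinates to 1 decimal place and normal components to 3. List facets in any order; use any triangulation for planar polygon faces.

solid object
 facet normal 0.284 0.932 0.227
  outer loop
   vertex 2.8 3.4 0.6
   vertex 0.4 3.4 3.6
   vertex 4.0 2.4 3.2
  endloop
 endfacet
 facet normal 0.848 -0.507 0.154
  outer loop
   vertex 3.8 1.4 1.0
   vertex 4.0 2.4 3.2
   vertex 2.6 0.0 3.0
  endloop
 endfacet
 facet normal 0.089 -0.075 0.993
  outer loop
   vertex 0.6 1.0 3.4
   vertex 4.0 2.4 3.2
   vertex 0.4 3.4 3.6
  endloop
 endfacet
 facet normal 0.120 -0.152 0.981
  outer loop
   vertex 0.6 1.0 3.4
   vertex 2.6 0.0 3.0
   vertex 4.0 2.4 3.2
  endloop
 endfacet
 facet normal -0.433 -0.595 -0.677
  outer loop
   vertex 0.6 1.0 3.4
   vertex 3.8 1.4 1.0
   vertex 2.6 0.0 3.0
  endloop
 endfacet
 facet normal 0.816 0.555 -0.163
  outer loop
   vertex 3.8 2.4 2.2
   vertex 2.8 3.4 0.6
   vertex 4.0 2.4 3.2
  endloop
 endfacet
 facet normal 0.955 0.229 -0.191
  outer loop
   vertex 3.8 2.4 2.2
   vertex 4.0 2.4 3.2
   vertex 3.8 1.4 1.0
  endloop
 endfacet
 facet normal 0.873 0.374 -0.312
  outer loop
   vertex 3.8 2.4 2.2
   vertex 3.8 1.4 1.0
   vertex 2.8 3.4 0.6
  endloop
 endfacet
 facet normal 0.000 1.000 0.000
  outer loop
   vertex 1.4 3.4 0.8
   vertex 0.4 3.4 3.6
   vertex 2.8 3.4 0.6
  endloop
 endfacet
 facet normal -0.941 -0.050 -0.336
  outer loop
   vertex 1.4 3.4 0.8
   vertex 0.6 1.0 3.4
   vertex 0.4 3.4 3.6
  endloop
 endfacet
 facet normal -0.137 -0.259 -0.956
  outer loop
   vertex 1.4 3.4 0.8
   vertex 2.8 3.4 0.6
   vertex 3.8 1.4 1.0
  endloop
 endfacet
 facet normal -0.436 -0.591 -0.679
  outer loop
   vertex 1.4 3.4 0.8
   vertex 3.8 1.4 1.0
   vertex 0.6 1.0 3.4
  endloop
 endfacet
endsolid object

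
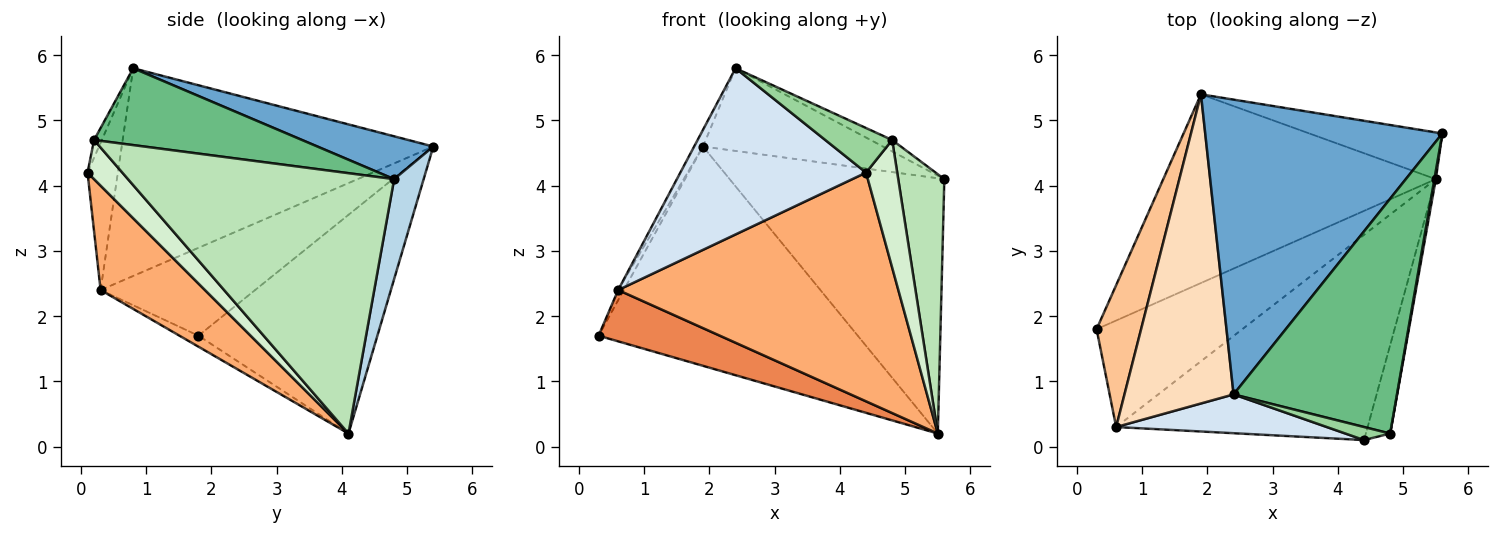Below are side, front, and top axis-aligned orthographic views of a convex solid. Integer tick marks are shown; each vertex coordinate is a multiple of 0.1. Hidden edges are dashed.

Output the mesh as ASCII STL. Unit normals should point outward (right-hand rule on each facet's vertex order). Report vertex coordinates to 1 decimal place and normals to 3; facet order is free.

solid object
 facet normal 0.171 0.266 0.949
  outer loop
   vertex 1.9 5.4 4.6
   vertex 2.4 0.8 5.8
   vertex 5.6 4.8 4.1
  endloop
 endfacet
 facet normal -0.464 0.672 -0.578
  outer loop
   vertex 1.9 5.4 4.6
   vertex 5.5 4.1 0.2
   vertex 0.3 1.8 1.7
  endloop
 endfacet
 facet normal 0.134 0.975 -0.178
  outer loop
   vertex 1.9 5.4 4.6
   vertex 5.6 4.8 4.1
   vertex 5.5 4.1 0.2
  endloop
 endfacet
 facet normal -0.157 -0.962 0.225
  outer loop
   vertex 0.6 0.3 2.4
   vertex 4.4 0.1 4.2
   vertex 2.4 0.8 5.8
  endloop
 endfacet
 facet normal -0.068 -0.433 -0.899
  outer loop
   vertex 0.6 0.3 2.4
   vertex 0.3 1.8 1.7
   vertex 5.5 4.1 0.2
  endloop
 endfacet
 facet normal 0.267 -0.717 -0.644
  outer loop
   vertex 0.6 0.3 2.4
   vertex 5.5 4.1 0.2
   vertex 4.4 0.1 4.2
  endloop
 endfacet
 facet normal -0.892 0.032 0.452
  outer loop
   vertex 0.6 0.3 2.4
   vertex 1.9 5.4 4.6
   vertex 0.3 1.8 1.7
  endloop
 endfacet
 facet normal -0.885 0.025 0.465
  outer loop
   vertex 0.6 0.3 2.4
   vertex 2.4 0.8 5.8
   vertex 1.9 5.4 4.6
  endloop
 endfacet
 facet normal 0.425 0.044 0.904
  outer loop
   vertex 4.8 0.2 4.7
   vertex 5.6 4.8 4.1
   vertex 2.4 0.8 5.8
  endloop
 endfacet
 facet normal -0.111 -0.954 0.279
  outer loop
   vertex 4.8 0.2 4.7
   vertex 2.4 0.8 5.8
   vertex 4.4 0.1 4.2
  endloop
 endfacet
 facet normal 0.985 -0.171 0.005
  outer loop
   vertex 4.8 0.2 4.7
   vertex 5.5 4.1 0.2
   vertex 5.6 4.8 4.1
  endloop
 endfacet
 facet normal 0.676 -0.606 -0.420
  outer loop
   vertex 4.8 0.2 4.7
   vertex 4.4 0.1 4.2
   vertex 5.5 4.1 0.2
  endloop
 endfacet
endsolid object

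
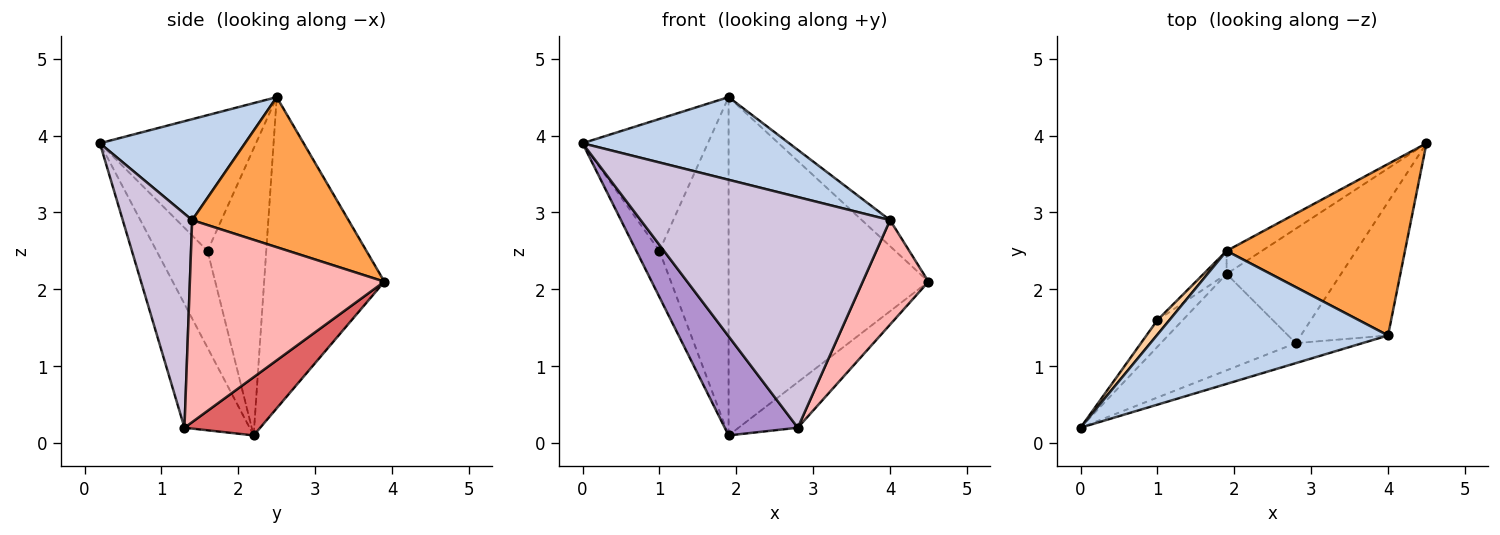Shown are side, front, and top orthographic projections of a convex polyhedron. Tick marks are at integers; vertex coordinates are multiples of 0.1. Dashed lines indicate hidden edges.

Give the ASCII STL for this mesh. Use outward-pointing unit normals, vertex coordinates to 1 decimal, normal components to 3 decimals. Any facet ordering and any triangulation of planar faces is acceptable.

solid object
 facet normal -0.514 0.856 -0.058
  outer loop
   vertex 1.9 2.2 0.1
   vertex 1.9 2.5 4.5
   vertex 4.5 3.9 2.1
  endloop
 endfacet
 facet normal 0.348 -0.495 0.796
  outer loop
   vertex 4.0 1.4 2.9
   vertex 1.9 2.5 4.5
   vertex 0.0 0.2 3.9
  endloop
 endfacet
 facet normal 0.640 0.115 0.760
  outer loop
   vertex 4.0 1.4 2.9
   vertex 4.5 3.9 2.1
   vertex 1.9 2.5 4.5
  endloop
 endfacet
 facet normal -0.778 0.625 0.069
  outer loop
   vertex 1.0 1.6 2.5
   vertex 0.0 0.2 3.9
   vertex 1.9 2.5 4.5
  endloop
 endfacet
 facet normal -0.886 0.401 -0.232
  outer loop
   vertex 1.0 1.6 2.5
   vertex 1.9 2.2 0.1
   vertex 0.0 0.2 3.9
  endloop
 endfacet
 facet normal -0.646 0.761 -0.052
  outer loop
   vertex 1.0 1.6 2.5
   vertex 1.9 2.5 4.5
   vertex 1.9 2.2 0.1
  endloop
 endfacet
 facet normal 0.428 0.334 -0.840
  outer loop
   vertex 2.8 1.3 0.2
   vertex 1.9 2.2 0.1
   vertex 4.5 3.9 2.1
  endloop
 endfacet
 facet normal 0.877 -0.297 -0.379
  outer loop
   vertex 2.8 1.3 0.2
   vertex 4.5 3.9 2.1
   vertex 4.0 1.4 2.9
  endloop
 endfacet
 facet normal -0.539 -0.604 -0.587
  outer loop
   vertex 2.8 1.3 0.2
   vertex 0.0 0.2 3.9
   vertex 1.9 2.2 0.1
  endloop
 endfacet
 facet normal 0.267 -0.960 -0.083
  outer loop
   vertex 2.8 1.3 0.2
   vertex 4.0 1.4 2.9
   vertex 0.0 0.2 3.9
  endloop
 endfacet
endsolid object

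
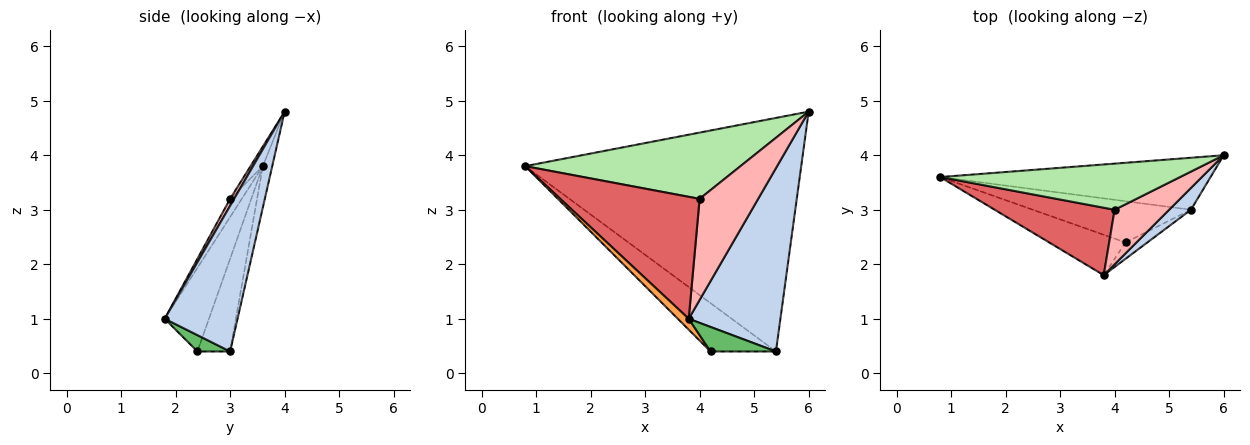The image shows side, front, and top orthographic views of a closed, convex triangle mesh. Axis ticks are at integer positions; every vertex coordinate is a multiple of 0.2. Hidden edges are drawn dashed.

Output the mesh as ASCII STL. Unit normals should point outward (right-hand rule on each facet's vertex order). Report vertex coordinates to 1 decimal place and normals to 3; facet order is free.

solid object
 facet normal -0.033 0.976 -0.217
  outer loop
   vertex 5.4 3.0 0.4
   vertex 0.8 3.6 3.8
   vertex 6.0 4.0 4.8
  endloop
 endfacet
 facet normal 0.619 -0.780 0.093
  outer loop
   vertex 5.4 3.0 0.4
   vertex 6.0 4.0 4.8
   vertex 3.8 1.8 1.0
  endloop
 endfacet
 facet normal -0.727 -0.179 -0.663
  outer loop
   vertex 4.2 2.4 0.4
   vertex 3.8 1.8 1.0
   vertex 0.8 3.6 3.8
  endloop
 endfacet
 facet normal -0.356 0.711 -0.607
  outer loop
   vertex 4.2 2.4 0.4
   vertex 0.8 3.6 3.8
   vertex 5.4 3.0 0.4
  endloop
 endfacet
 facet normal 0.384 -0.768 -0.512
  outer loop
   vertex 4.2 2.4 0.4
   vertex 5.4 3.0 0.4
   vertex 3.8 1.8 1.0
  endloop
 endfacet
 facet normal -0.047 -0.820 0.571
  outer loop
   vertex 4.0 3.0 3.2
   vertex 6.0 4.0 4.8
   vertex 0.8 3.6 3.8
  endloop
 endfacet
 facet normal -0.073 -0.873 0.483
  outer loop
   vertex 4.0 3.0 3.2
   vertex 0.8 3.6 3.8
   vertex 3.8 1.8 1.0
  endloop
 endfacet
 facet normal 0.060 -0.879 0.474
  outer loop
   vertex 4.0 3.0 3.2
   vertex 3.8 1.8 1.0
   vertex 6.0 4.0 4.8
  endloop
 endfacet
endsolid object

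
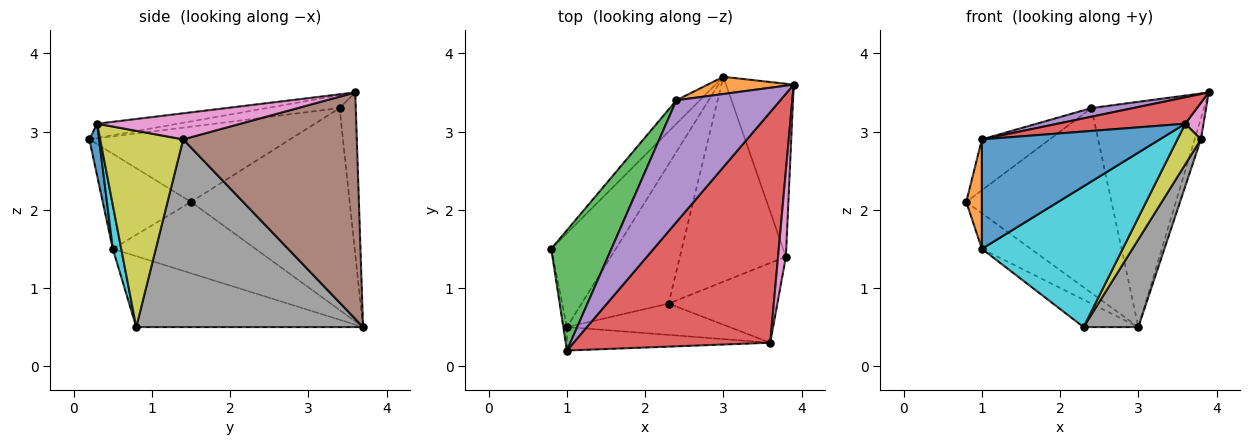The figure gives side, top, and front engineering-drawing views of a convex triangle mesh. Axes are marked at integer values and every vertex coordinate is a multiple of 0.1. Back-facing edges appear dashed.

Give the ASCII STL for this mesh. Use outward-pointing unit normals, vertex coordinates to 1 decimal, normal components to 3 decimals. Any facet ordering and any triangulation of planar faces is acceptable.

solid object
 facet normal -0.735 0.673 -0.085
  outer loop
   vertex 2.4 3.4 3.3
   vertex 3.0 3.7 0.5
   vertex 0.8 1.5 2.1
  endloop
 endfacet
 facet normal -0.142 0.987 0.075
  outer loop
   vertex 2.4 3.4 3.3
   vertex 3.9 3.6 3.5
   vertex 3.0 3.7 0.5
  endloop
 endfacet
 facet normal -0.756 0.255 0.603
  outer loop
   vertex 1.0 0.2 2.9
   vertex 2.4 3.4 3.3
   vertex 0.8 1.5 2.1
  endloop
 endfacet
 facet normal -0.072 -0.114 0.991
  outer loop
   vertex 1.0 0.2 2.9
   vertex 3.6 0.3 3.1
   vertex 3.9 3.6 3.5
  endloop
 endfacet
 facet normal -0.123 -0.070 0.990
  outer loop
   vertex 1.0 0.2 2.9
   vertex 3.9 3.6 3.5
   vertex 2.4 3.4 3.3
  endloop
 endfacet
 facet normal 0.958 0.035 -0.286
  outer loop
   vertex 3.8 1.4 2.9
   vertex 3.0 3.7 0.5
   vertex 3.9 3.6 3.5
  endloop
 endfacet
 facet normal 0.951 -0.121 0.285
  outer loop
   vertex 3.8 1.4 2.9
   vertex 3.9 3.6 3.5
   vertex 3.6 0.3 3.1
  endloop
 endfacet
 facet normal 0.852 -0.206 -0.481
  outer loop
   vertex 3.8 1.4 2.9
   vertex 2.3 0.8 0.5
   vertex 3.0 3.7 0.5
  endloop
 endfacet
 facet normal 0.849 -0.240 -0.471
  outer loop
   vertex 3.8 1.4 2.9
   vertex 3.6 0.3 3.1
   vertex 2.3 0.8 0.5
  endloop
 endfacet
 facet normal 0.058 -0.975 -0.217
  outer loop
   vertex 1.0 0.5 1.5
   vertex 2.3 0.8 0.5
   vertex 3.6 0.3 3.1
  endloop
 endfacet
 facet normal 0.054 -0.976 -0.209
  outer loop
   vertex 1.0 0.5 1.5
   vertex 3.6 0.3 3.1
   vertex 1.0 0.2 2.9
  endloop
 endfacet
 facet normal -0.984 -0.174 -0.037
  outer loop
   vertex 1.0 0.5 1.5
   vertex 1.0 0.2 2.9
   vertex 0.8 1.5 2.1
  endloop
 endfacet
 facet normal -0.719 0.246 -0.650
  outer loop
   vertex 1.0 0.5 1.5
   vertex 0.8 1.5 2.1
   vertex 3.0 3.7 0.5
  endloop
 endfacet
 facet normal -0.624 0.151 -0.766
  outer loop
   vertex 1.0 0.5 1.5
   vertex 3.0 3.7 0.5
   vertex 2.3 0.8 0.5
  endloop
 endfacet
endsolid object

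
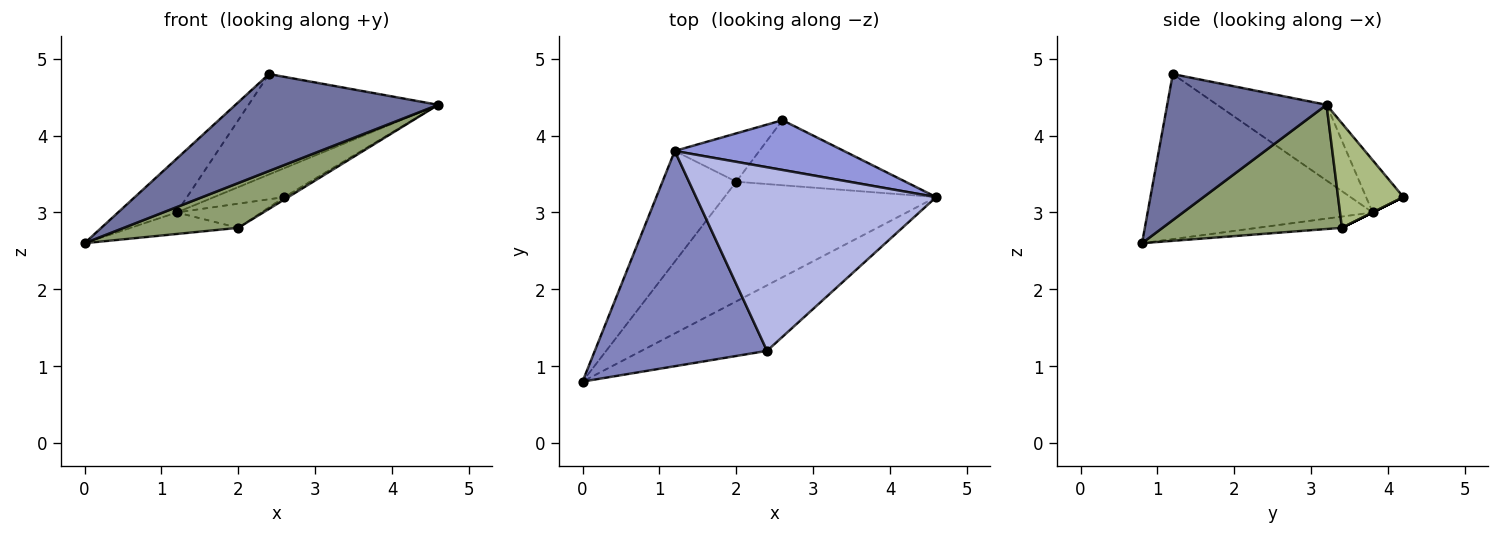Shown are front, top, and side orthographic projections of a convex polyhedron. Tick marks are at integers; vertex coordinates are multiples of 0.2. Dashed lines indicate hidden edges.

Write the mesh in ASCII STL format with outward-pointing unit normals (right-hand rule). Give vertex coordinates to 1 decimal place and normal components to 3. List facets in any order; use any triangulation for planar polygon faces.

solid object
 facet normal 0.546 -0.694 -0.469
  outer loop
   vertex 2.4 1.2 4.8
   vertex 0.0 0.8 2.6
   vertex 4.6 3.2 4.4
  endloop
 endfacet
 facet normal -0.681 0.178 0.711
  outer loop
   vertex 1.2 3.8 3.0
   vertex 0.0 0.8 2.6
   vertex 2.4 1.2 4.8
  endloop
 endfacet
 facet normal -0.258 0.486 0.835
  outer loop
   vertex 1.2 3.8 3.0
   vertex 4.6 3.2 4.4
   vertex 2.6 4.2 3.2
  endloop
 endfacet
 facet normal -0.267 0.462 0.846
  outer loop
   vertex 1.2 3.8 3.0
   vertex 2.4 1.2 4.8
   vertex 4.6 3.2 4.4
  endloop
 endfacet
 facet normal 0.481 -0.307 -0.821
  outer loop
   vertex 2.0 3.4 2.8
   vertex 4.6 3.2 4.4
   vertex 0.0 0.8 2.6
  endloop
 endfacet
 facet normal 0.526 0.031 -0.850
  outer loop
   vertex 2.0 3.4 2.8
   vertex 2.6 4.2 3.2
   vertex 4.6 3.2 4.4
  endloop
 endfacet
 facet normal -0.148 0.189 -0.971
  outer loop
   vertex 2.0 3.4 2.8
   vertex 0.0 0.8 2.6
   vertex 1.2 3.8 3.0
  endloop
 endfacet
 facet normal 0.000 0.447 -0.894
  outer loop
   vertex 2.0 3.4 2.8
   vertex 1.2 3.8 3.0
   vertex 2.6 4.2 3.2
  endloop
 endfacet
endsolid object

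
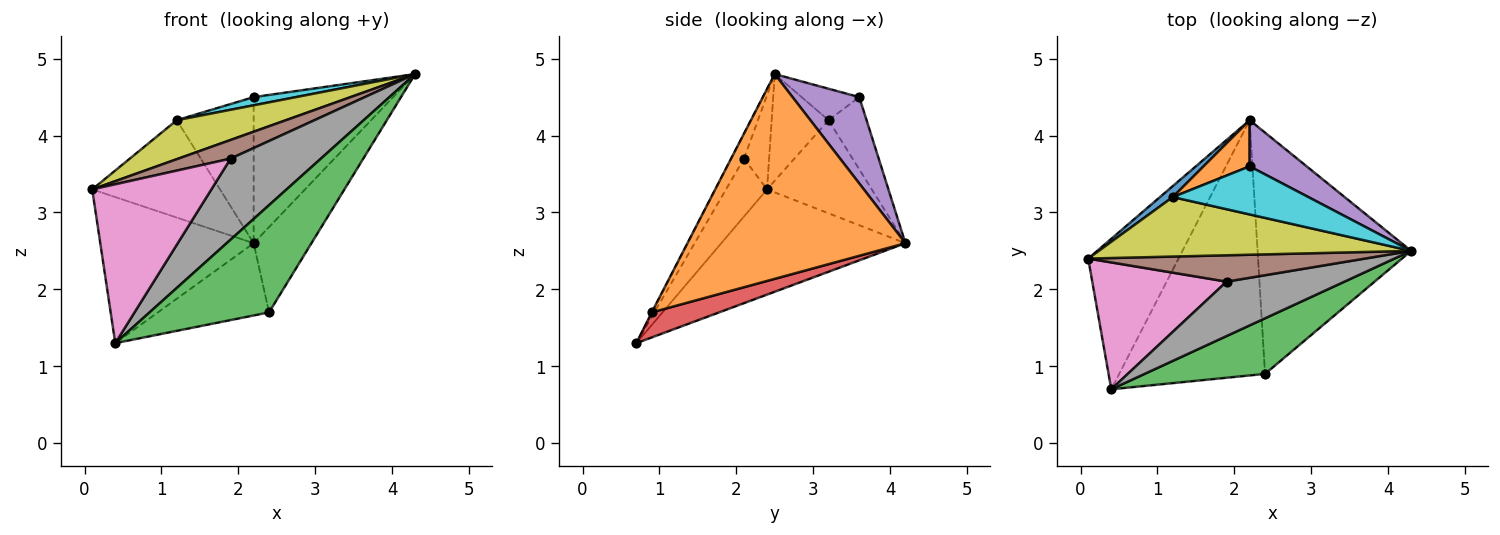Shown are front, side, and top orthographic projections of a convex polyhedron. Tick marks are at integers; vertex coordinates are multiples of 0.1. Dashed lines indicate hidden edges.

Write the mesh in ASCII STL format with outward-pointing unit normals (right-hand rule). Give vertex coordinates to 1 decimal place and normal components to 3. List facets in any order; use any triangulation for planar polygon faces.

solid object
 facet normal -0.641 0.534 -0.550
  outer loop
   vertex 0.4 0.7 1.3
   vertex 0.1 2.4 3.3
   vertex 2.2 4.2 2.6
  endloop
 endfacet
 facet normal 0.783 0.207 -0.587
  outer loop
   vertex 2.4 0.9 1.7
   vertex 2.2 4.2 2.6
   vertex 4.3 2.5 4.8
  endloop
 endfacet
 facet normal -0.003 -0.888 0.460
  outer loop
   vertex 2.4 0.9 1.7
   vertex 4.3 2.5 4.8
   vertex 0.4 0.7 1.3
  endloop
 endfacet
 facet normal 0.163 0.269 -0.949
  outer loop
   vertex 2.4 0.9 1.7
   vertex 0.4 0.7 1.3
   vertex 2.2 4.2 2.6
  endloop
 endfacet
 facet normal 0.415 0.867 0.274
  outer loop
   vertex 2.2 3.6 4.5
   vertex 4.3 2.5 4.8
   vertex 2.2 4.2 2.6
  endloop
 endfacet
 facet normal -0.268 -0.557 0.786
  outer loop
   vertex 1.9 2.1 3.7
   vertex 4.3 2.5 4.8
   vertex 0.1 2.4 3.3
  endloop
 endfacet
 facet normal -0.260 -0.755 0.603
  outer loop
   vertex 1.9 2.1 3.7
   vertex 0.1 2.4 3.3
   vertex 0.4 0.7 1.3
  endloop
 endfacet
 facet normal -0.116 -0.825 0.554
  outer loop
   vertex 1.9 2.1 3.7
   vertex 0.4 0.7 1.3
   vertex 4.3 2.5 4.8
  endloop
 endfacet
 facet normal -0.275 -0.527 0.804
  outer loop
   vertex 1.2 3.2 4.2
   vertex 0.1 2.4 3.3
   vertex 4.3 2.5 4.8
  endloop
 endfacet
 facet normal -0.223 -0.163 0.961
  outer loop
   vertex 1.2 3.2 4.2
   vertex 4.3 2.5 4.8
   vertex 2.2 3.6 4.5
  endloop
 endfacet
 facet normal -0.631 0.771 0.087
  outer loop
   vertex 1.2 3.2 4.2
   vertex 2.2 4.2 2.6
   vertex 0.1 2.4 3.3
  endloop
 endfacet
 facet normal -0.427 0.862 0.272
  outer loop
   vertex 1.2 3.2 4.2
   vertex 2.2 3.6 4.5
   vertex 2.2 4.2 2.6
  endloop
 endfacet
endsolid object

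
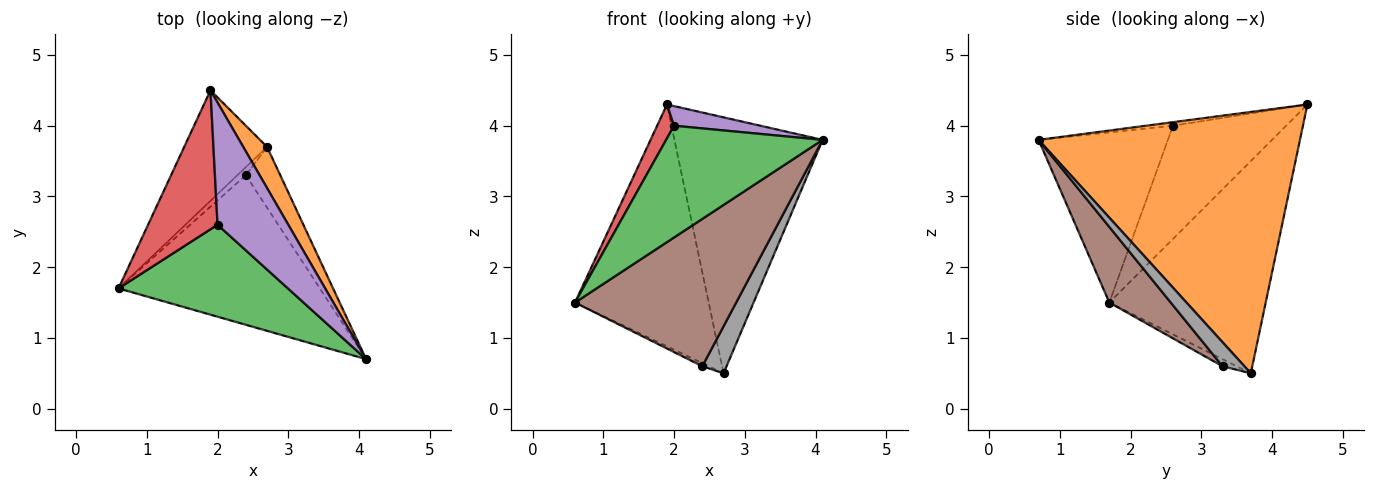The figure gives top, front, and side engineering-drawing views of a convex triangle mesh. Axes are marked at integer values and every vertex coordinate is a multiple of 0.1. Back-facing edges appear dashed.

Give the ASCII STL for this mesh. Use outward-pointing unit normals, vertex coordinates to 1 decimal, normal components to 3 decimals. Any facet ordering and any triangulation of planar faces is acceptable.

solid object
 facet normal -0.729 0.623 -0.285
  outer loop
   vertex 2.7 3.7 0.5
   vertex 0.6 1.7 1.5
   vertex 1.9 4.5 4.3
  endloop
 endfacet
 facet normal 0.867 0.492 0.079
  outer loop
   vertex 2.7 3.7 0.5
   vertex 1.9 4.5 4.3
   vertex 4.1 0.7 3.8
  endloop
 endfacet
 facet normal -0.538 -0.651 0.536
  outer loop
   vertex 2.0 2.6 4.0
   vertex 0.6 1.7 1.5
   vertex 4.1 0.7 3.8
  endloop
 endfacet
 facet normal -0.845 -0.126 0.519
  outer loop
   vertex 2.0 2.6 4.0
   vertex 1.9 4.5 4.3
   vertex 0.6 1.7 1.5
  endloop
 endfacet
 facet normal -0.049 -0.158 0.986
  outer loop
   vertex 2.0 2.6 4.0
   vertex 4.1 0.7 3.8
   vertex 1.9 4.5 4.3
  endloop
 endfacet
 facet normal 0.259 -0.678 -0.688
  outer loop
   vertex 2.4 3.3 0.6
   vertex 4.1 0.7 3.8
   vertex 0.6 1.7 1.5
  endloop
 endfacet
 facet normal -0.615 0.277 -0.738
  outer loop
   vertex 2.4 3.3 0.6
   vertex 0.6 1.7 1.5
   vertex 2.7 3.7 0.5
  endloop
 endfacet
 facet normal 0.484 -0.536 -0.692
  outer loop
   vertex 2.4 3.3 0.6
   vertex 2.7 3.7 0.5
   vertex 4.1 0.7 3.8
  endloop
 endfacet
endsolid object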